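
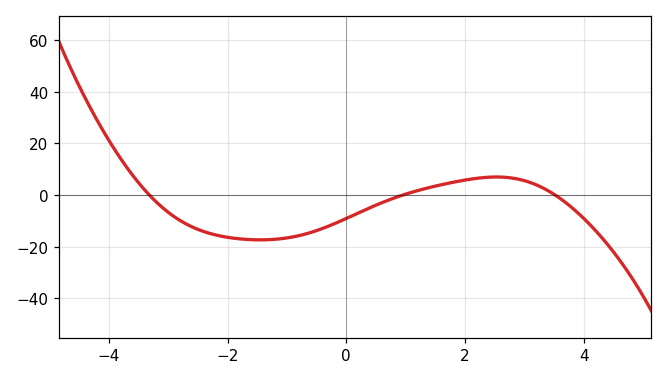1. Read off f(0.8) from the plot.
-1.24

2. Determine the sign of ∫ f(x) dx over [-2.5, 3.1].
negative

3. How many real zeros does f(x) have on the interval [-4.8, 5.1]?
3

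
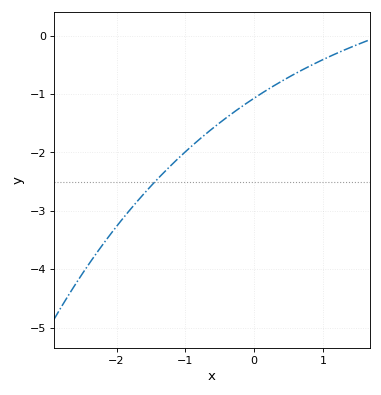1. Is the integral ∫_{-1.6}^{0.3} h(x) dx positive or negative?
negative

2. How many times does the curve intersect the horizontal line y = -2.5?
1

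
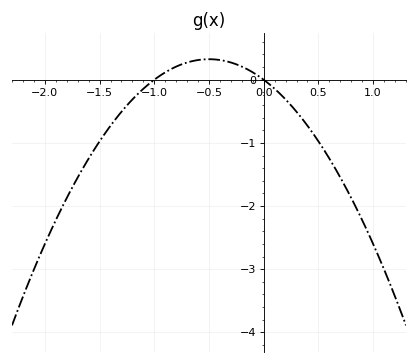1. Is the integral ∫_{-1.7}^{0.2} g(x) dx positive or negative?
negative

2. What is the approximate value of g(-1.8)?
-1.87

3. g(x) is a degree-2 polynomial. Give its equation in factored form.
y = -1.3(x + 1)(x - 0)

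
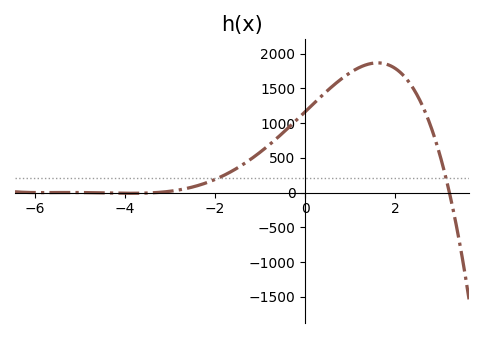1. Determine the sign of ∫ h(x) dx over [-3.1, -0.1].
positive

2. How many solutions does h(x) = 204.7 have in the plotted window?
2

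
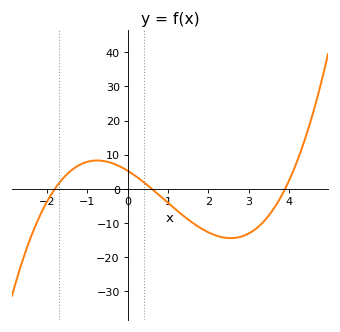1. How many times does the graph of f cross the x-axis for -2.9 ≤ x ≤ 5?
3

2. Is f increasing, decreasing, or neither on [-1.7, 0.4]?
neither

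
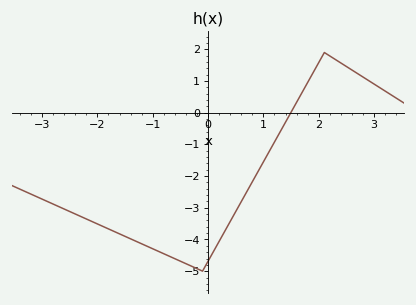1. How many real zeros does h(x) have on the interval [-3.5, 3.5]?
1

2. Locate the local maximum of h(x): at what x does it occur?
2.1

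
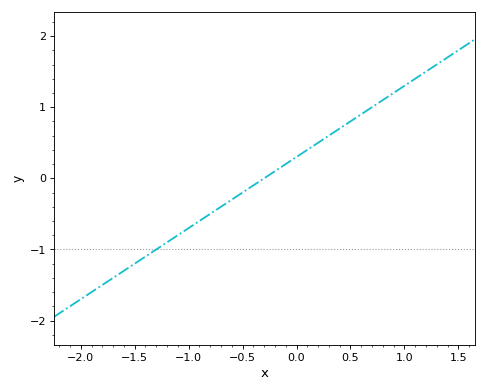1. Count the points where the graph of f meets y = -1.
1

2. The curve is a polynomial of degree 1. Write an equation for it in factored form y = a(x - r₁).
y = 1(x + 0.3)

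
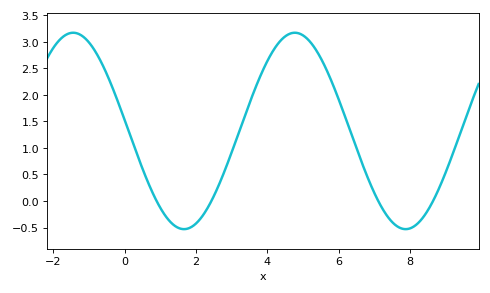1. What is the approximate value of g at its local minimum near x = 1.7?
-0.53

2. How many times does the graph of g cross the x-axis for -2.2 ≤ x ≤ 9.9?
4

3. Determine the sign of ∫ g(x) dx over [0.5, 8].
positive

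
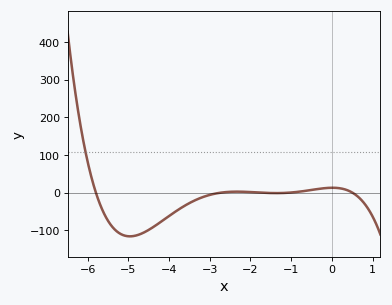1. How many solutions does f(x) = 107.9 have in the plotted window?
1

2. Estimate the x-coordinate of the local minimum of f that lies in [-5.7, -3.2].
-5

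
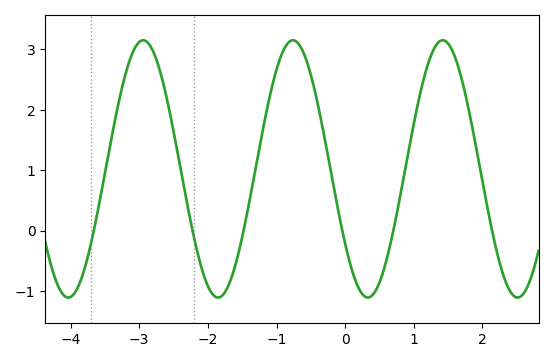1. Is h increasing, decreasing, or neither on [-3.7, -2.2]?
neither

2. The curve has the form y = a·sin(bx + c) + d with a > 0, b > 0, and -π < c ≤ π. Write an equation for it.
y = 2.13sin(2.9x - 2.5) + 1.02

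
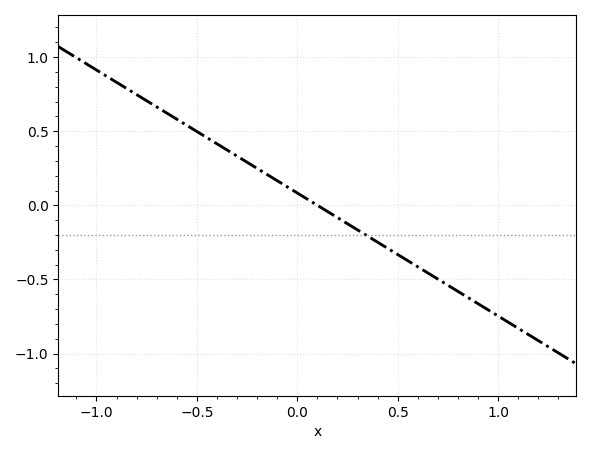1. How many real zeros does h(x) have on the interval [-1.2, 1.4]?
1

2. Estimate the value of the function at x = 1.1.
-0.85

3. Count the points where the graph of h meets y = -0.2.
1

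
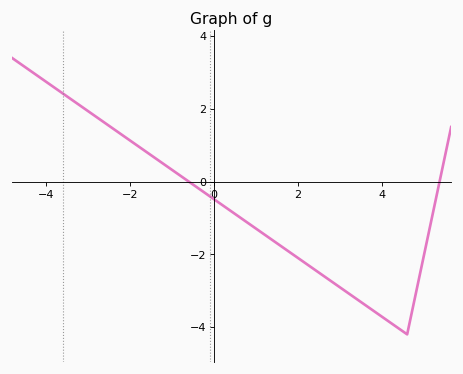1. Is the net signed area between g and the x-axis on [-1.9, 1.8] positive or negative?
negative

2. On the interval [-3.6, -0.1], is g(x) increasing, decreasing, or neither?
decreasing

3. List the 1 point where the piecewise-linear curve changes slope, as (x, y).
(4.6, -4.2)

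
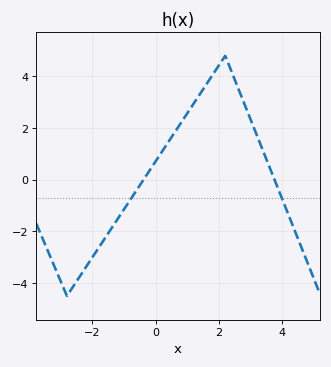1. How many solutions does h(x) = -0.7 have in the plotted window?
2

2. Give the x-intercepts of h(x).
-0.4, 3.8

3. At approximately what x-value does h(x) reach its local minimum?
-2.8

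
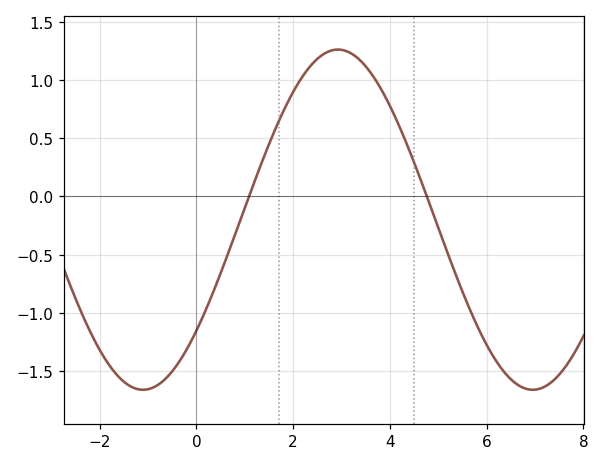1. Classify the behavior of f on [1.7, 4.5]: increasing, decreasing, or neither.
neither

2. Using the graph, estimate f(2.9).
1.25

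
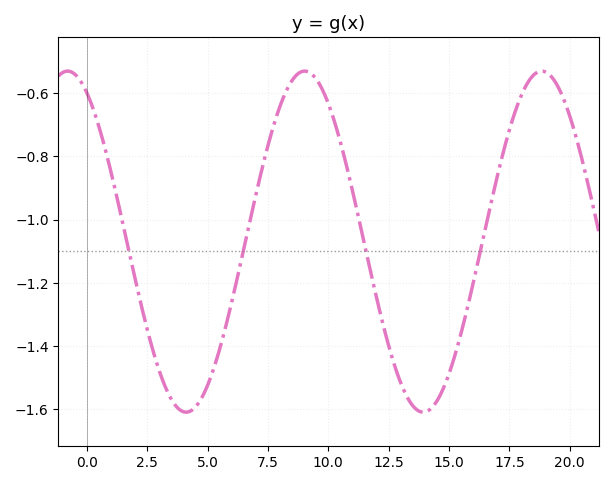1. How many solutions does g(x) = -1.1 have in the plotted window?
4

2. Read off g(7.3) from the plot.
-0.82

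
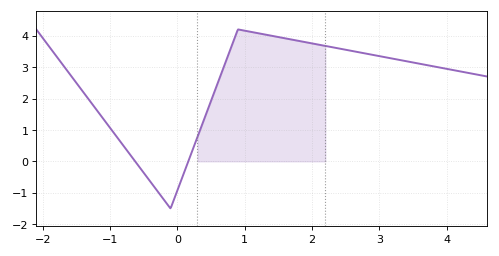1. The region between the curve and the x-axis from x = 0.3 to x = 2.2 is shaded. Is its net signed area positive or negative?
positive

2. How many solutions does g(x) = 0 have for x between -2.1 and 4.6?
2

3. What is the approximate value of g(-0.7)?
0.2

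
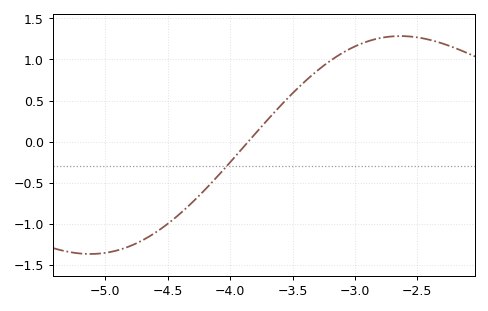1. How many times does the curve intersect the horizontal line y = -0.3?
1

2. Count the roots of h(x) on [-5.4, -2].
1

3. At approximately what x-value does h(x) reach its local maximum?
-2.64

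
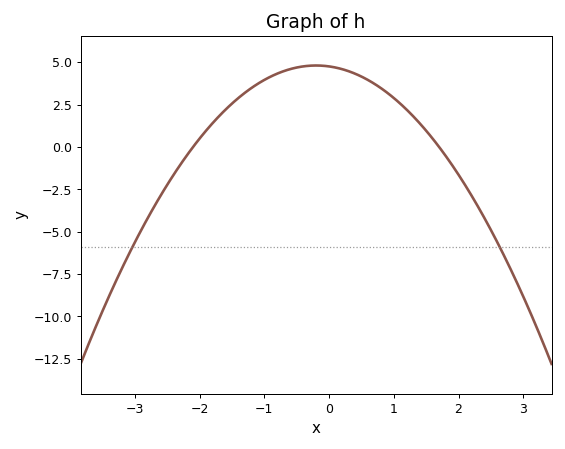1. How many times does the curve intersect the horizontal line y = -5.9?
2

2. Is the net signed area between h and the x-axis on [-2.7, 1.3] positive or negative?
positive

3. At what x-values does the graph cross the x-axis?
-2.1, 1.7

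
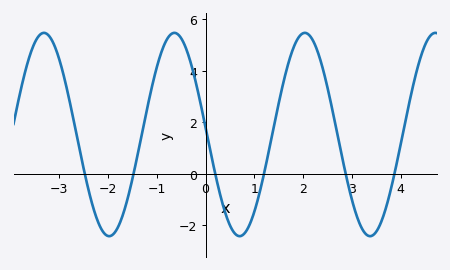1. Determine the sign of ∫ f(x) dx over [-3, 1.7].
positive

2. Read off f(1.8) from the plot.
4.88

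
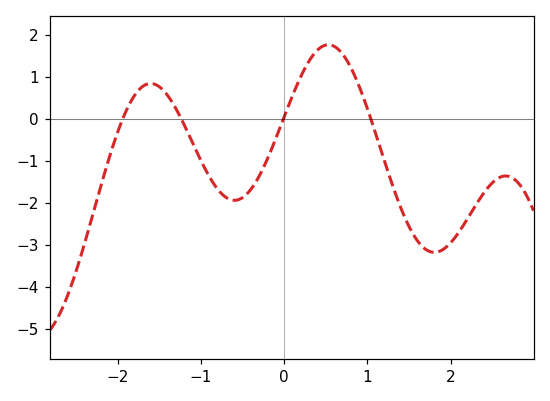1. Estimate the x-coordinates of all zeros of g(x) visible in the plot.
-1.94, -1.24, -0.01, 1.04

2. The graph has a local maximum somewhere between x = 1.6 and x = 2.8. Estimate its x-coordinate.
2.66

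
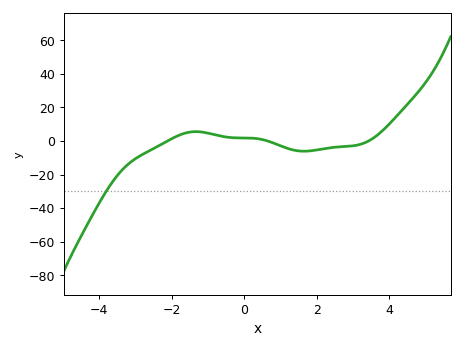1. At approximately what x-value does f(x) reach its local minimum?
1.6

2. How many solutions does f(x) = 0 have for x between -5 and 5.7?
3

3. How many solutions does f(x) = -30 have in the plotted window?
1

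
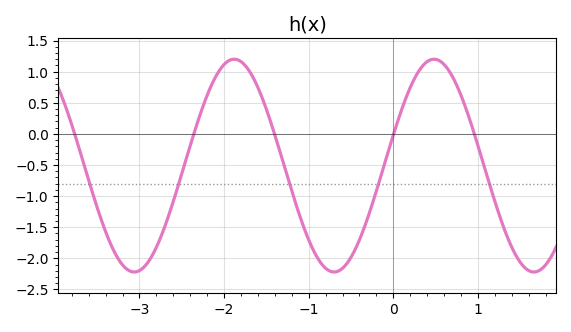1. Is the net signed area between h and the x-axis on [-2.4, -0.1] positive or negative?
negative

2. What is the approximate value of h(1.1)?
-0.65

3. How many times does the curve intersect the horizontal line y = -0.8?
5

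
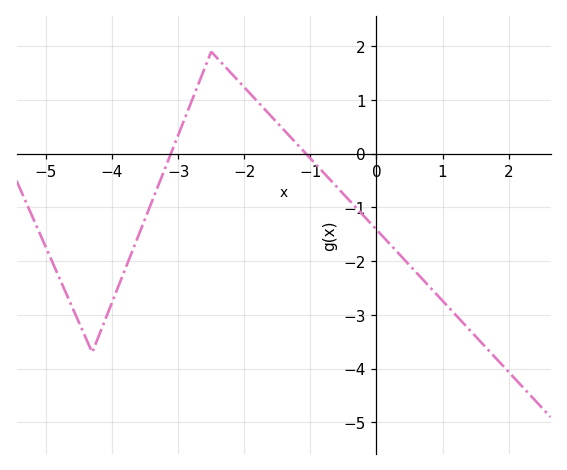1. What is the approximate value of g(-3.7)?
-1.83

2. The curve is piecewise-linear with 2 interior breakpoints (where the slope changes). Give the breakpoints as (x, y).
(-4.3, -3.7); (-2.5, 1.9)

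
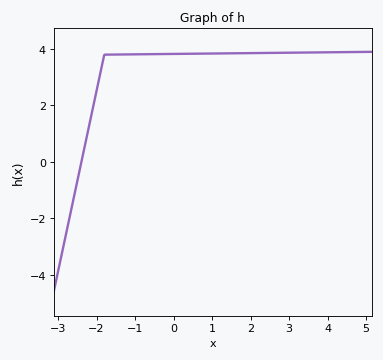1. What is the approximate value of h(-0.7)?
3.82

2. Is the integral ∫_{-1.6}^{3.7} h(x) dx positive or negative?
positive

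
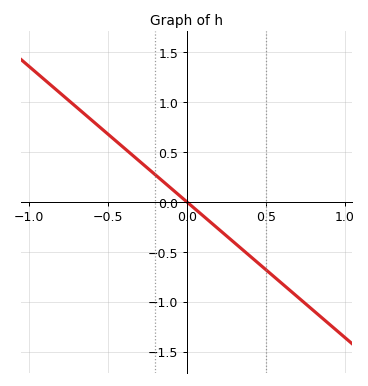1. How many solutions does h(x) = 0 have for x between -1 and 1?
1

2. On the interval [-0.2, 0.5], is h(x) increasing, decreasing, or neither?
decreasing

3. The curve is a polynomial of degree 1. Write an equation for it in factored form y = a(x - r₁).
y = -1.36(x - 0)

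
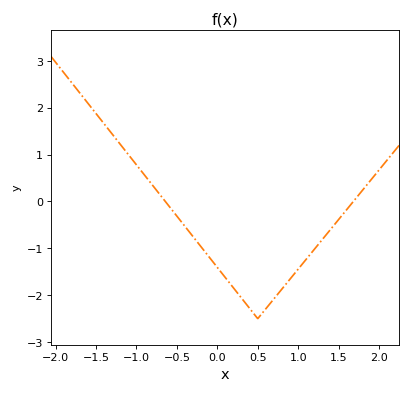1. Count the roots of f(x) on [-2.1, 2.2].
2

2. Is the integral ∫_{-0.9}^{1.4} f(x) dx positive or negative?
negative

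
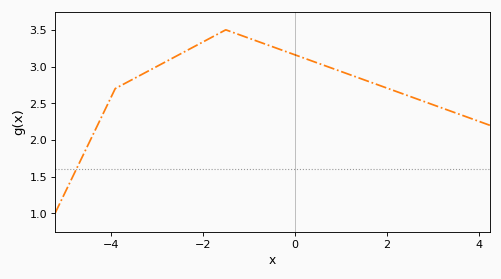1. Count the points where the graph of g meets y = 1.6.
1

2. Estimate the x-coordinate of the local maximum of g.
-1.5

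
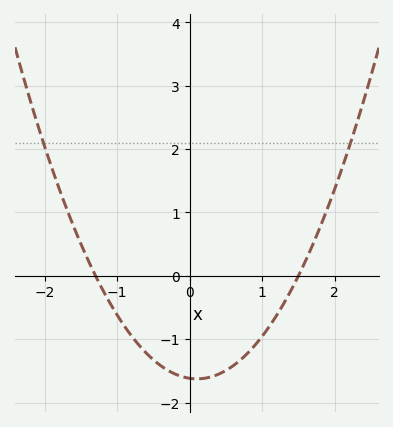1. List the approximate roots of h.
-1.3, 1.5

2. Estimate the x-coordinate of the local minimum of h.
0.1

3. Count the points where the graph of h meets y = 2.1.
2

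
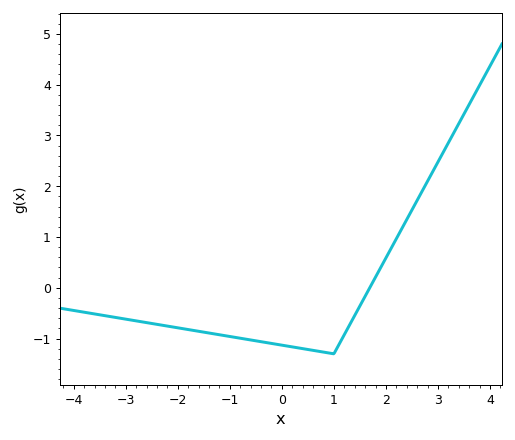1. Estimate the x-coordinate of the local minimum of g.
1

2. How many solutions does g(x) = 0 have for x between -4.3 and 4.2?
1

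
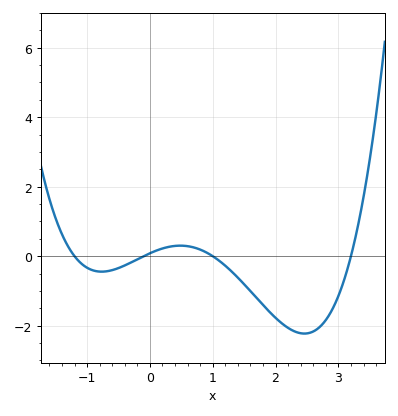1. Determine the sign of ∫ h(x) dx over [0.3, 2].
negative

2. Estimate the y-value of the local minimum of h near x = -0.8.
-0.4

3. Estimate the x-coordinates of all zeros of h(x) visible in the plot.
-1.2, -0.1, 1, 3.2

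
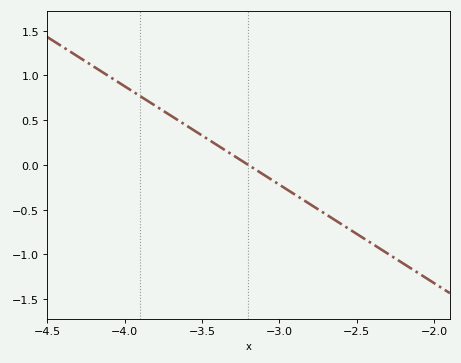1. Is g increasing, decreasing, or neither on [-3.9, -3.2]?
decreasing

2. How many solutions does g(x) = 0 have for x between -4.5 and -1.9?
1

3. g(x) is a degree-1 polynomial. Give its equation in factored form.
y = -1.1(x + 3.2)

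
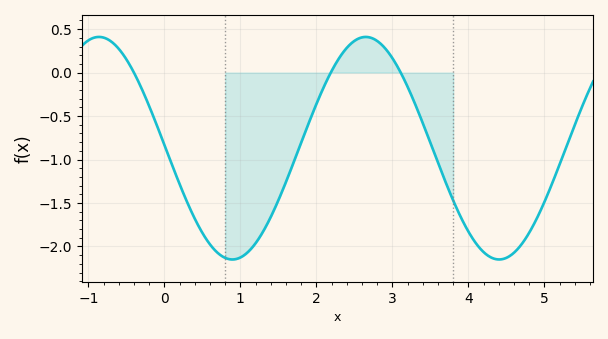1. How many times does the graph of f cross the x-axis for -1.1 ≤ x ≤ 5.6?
3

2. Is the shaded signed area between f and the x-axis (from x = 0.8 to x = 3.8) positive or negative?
negative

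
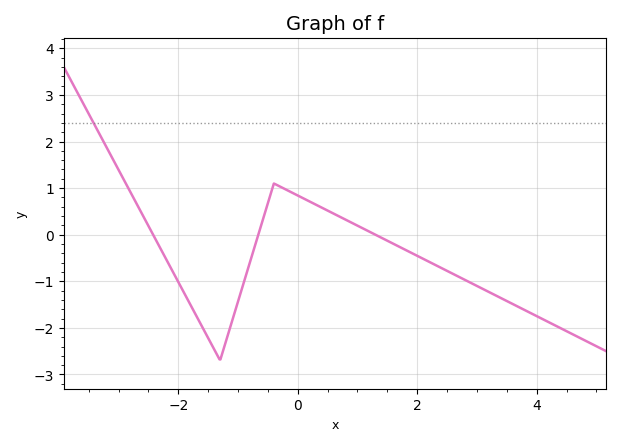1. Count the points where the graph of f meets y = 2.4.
1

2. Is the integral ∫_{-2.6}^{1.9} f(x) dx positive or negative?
negative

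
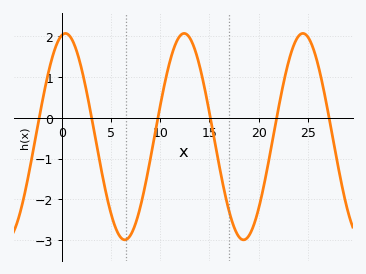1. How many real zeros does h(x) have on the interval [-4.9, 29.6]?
6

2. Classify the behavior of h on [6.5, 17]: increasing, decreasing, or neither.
neither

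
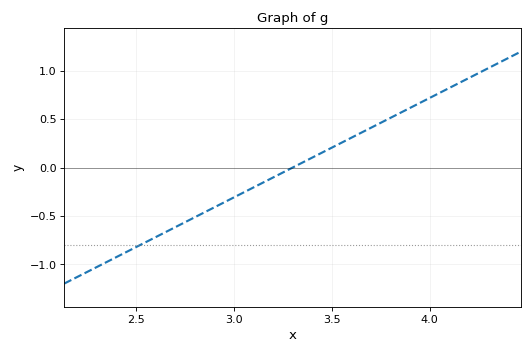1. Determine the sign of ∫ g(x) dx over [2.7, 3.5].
negative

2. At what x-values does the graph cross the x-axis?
3.3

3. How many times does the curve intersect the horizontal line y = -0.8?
1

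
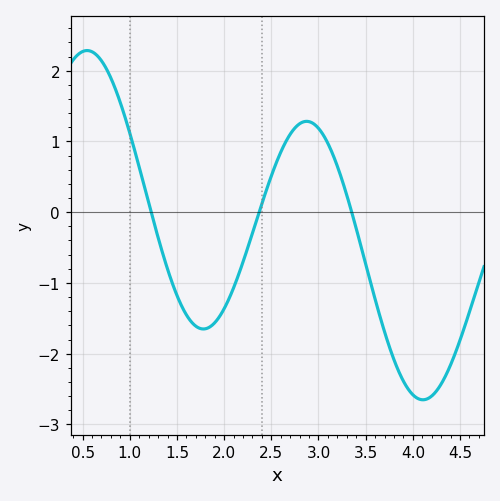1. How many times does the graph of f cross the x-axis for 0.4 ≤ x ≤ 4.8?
3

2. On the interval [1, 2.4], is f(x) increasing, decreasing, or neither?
neither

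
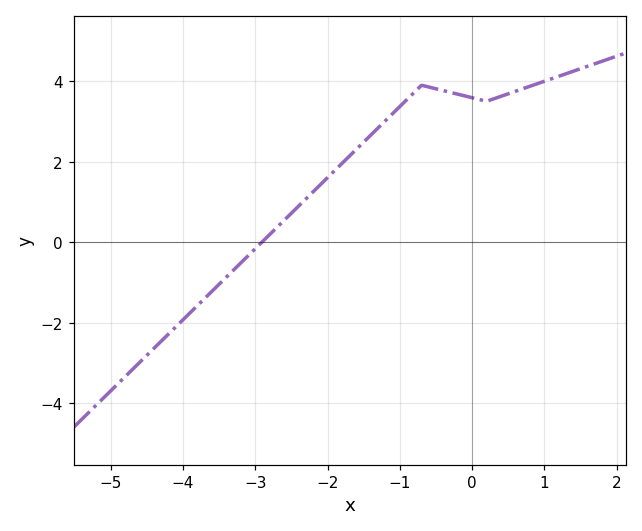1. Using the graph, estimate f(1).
4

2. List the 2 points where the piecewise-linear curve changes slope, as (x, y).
(-0.7, 3.9); (0.2, 3.5)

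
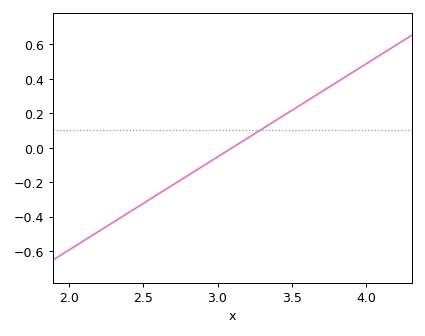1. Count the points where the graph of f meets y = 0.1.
1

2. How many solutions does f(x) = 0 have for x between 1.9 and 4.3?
1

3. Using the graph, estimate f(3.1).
0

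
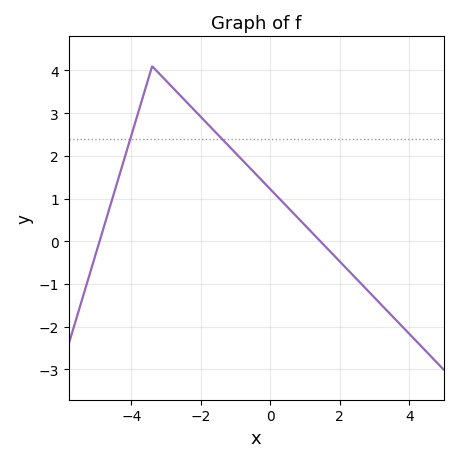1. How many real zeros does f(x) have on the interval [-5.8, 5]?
2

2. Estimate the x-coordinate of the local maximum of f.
-3.4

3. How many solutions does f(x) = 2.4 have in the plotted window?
2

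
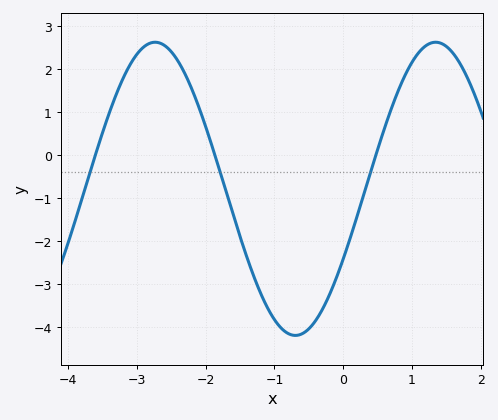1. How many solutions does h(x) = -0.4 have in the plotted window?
3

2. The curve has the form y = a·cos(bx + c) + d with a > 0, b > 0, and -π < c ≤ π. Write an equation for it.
y = 3.41cos(1.54x - 2.07) - 0.78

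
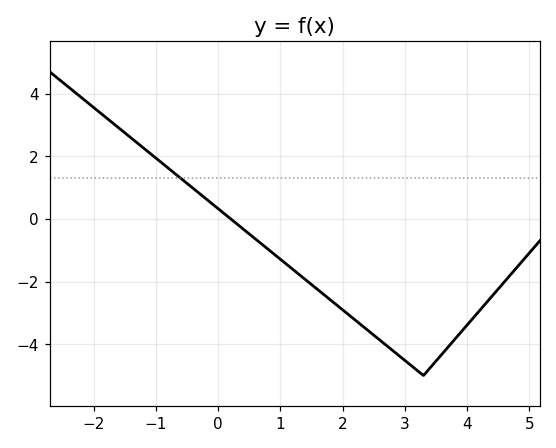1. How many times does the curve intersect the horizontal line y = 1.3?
1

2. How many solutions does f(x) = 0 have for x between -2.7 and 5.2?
1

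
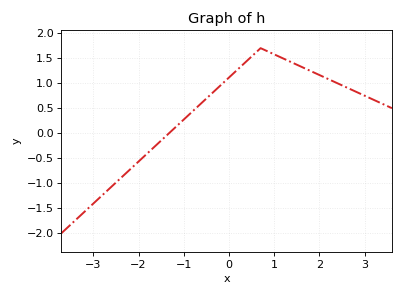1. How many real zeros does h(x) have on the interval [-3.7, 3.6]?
1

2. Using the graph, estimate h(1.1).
1.55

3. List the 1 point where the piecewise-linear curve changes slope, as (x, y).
(0.7, 1.7)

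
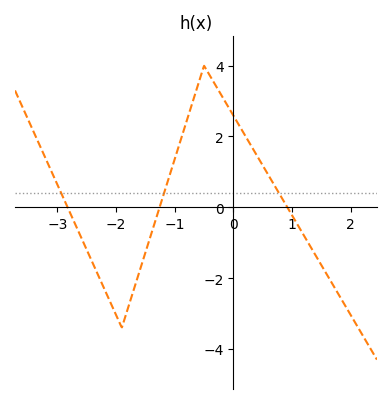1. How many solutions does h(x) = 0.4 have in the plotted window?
3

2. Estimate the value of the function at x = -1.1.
0.829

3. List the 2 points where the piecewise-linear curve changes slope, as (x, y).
(-1.9, -3.4); (-0.5, 4)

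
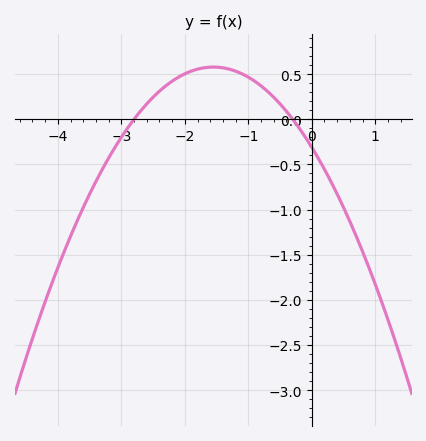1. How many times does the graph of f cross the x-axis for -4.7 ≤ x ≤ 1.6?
2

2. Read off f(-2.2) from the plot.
0.422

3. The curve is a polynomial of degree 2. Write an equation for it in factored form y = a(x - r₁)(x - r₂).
y = -0.37(x + 2.8)(x + 0.3)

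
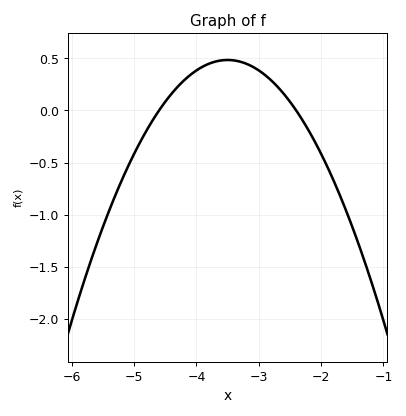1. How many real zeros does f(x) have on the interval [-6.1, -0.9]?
2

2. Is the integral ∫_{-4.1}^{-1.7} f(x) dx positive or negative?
positive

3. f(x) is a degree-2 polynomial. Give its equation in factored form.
y = -0.4(x + 4.6)(x + 2.4)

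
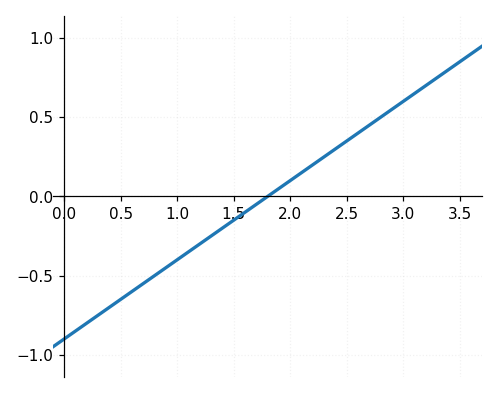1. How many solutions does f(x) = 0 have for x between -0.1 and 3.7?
1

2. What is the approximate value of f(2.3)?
0.25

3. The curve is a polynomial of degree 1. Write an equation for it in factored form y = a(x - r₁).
y = 0.5(x - 1.8)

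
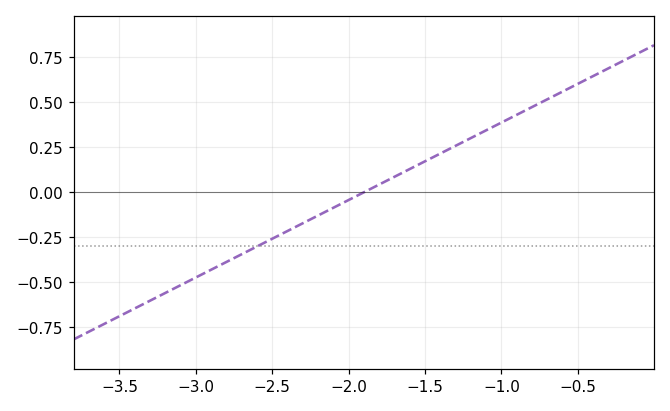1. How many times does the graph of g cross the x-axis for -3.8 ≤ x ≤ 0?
1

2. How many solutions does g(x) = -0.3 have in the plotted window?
1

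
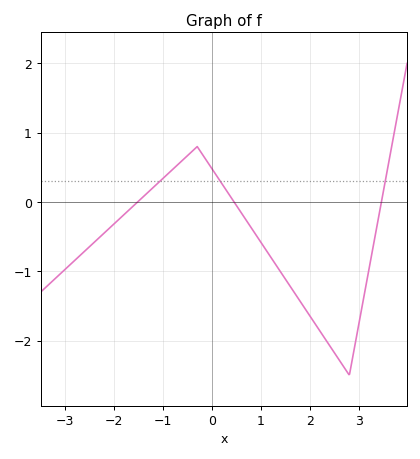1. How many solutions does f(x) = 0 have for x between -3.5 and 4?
3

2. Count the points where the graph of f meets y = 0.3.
3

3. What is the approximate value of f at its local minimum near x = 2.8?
-2.5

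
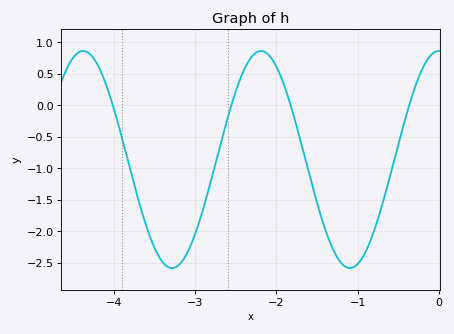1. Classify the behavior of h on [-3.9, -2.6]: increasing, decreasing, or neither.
neither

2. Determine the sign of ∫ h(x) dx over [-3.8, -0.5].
negative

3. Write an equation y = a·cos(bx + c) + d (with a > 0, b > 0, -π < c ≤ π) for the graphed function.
y = 1.72cos(2.87x + 0) - 0.86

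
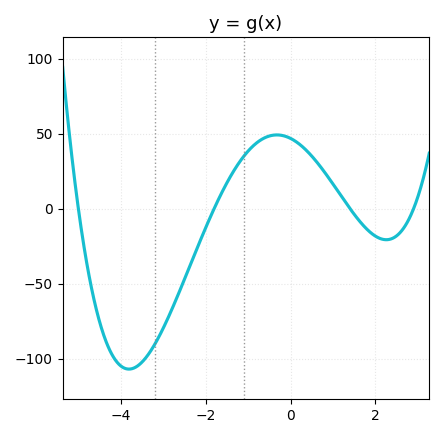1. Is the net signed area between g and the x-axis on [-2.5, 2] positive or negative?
positive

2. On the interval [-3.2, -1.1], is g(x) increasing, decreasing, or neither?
increasing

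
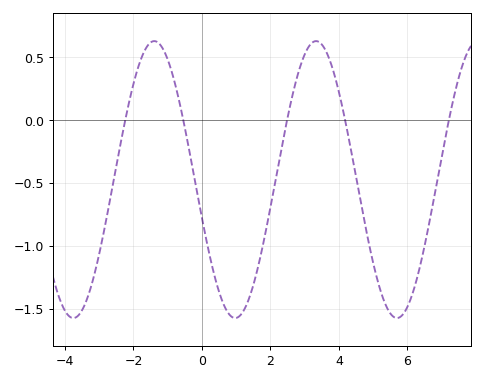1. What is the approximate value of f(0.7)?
-1.5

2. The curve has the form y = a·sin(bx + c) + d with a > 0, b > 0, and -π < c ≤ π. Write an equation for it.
y = 1.1sin(1.3x - 2.9) - 0.47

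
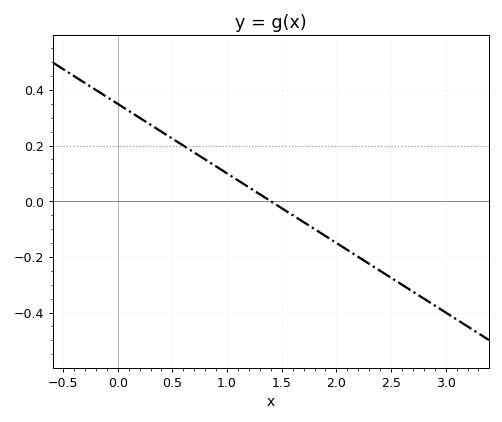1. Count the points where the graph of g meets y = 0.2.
1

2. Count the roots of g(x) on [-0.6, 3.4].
1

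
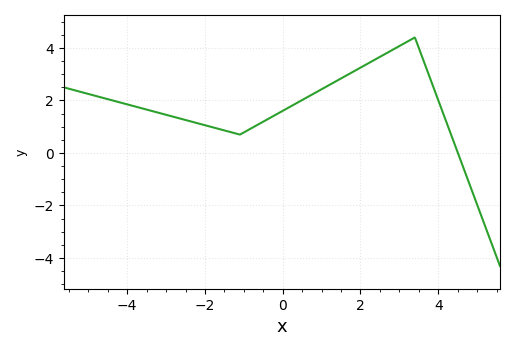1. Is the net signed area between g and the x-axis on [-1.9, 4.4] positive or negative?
positive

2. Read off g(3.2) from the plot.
4.24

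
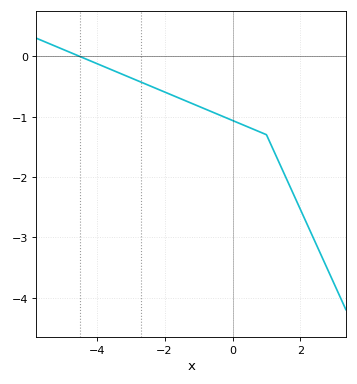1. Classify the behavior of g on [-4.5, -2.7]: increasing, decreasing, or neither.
decreasing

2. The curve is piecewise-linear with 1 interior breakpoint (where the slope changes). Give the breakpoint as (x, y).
(1, -1.3)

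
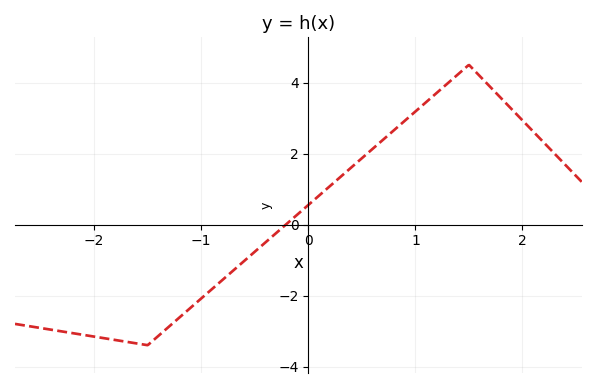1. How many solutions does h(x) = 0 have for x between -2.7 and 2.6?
1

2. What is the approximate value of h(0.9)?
3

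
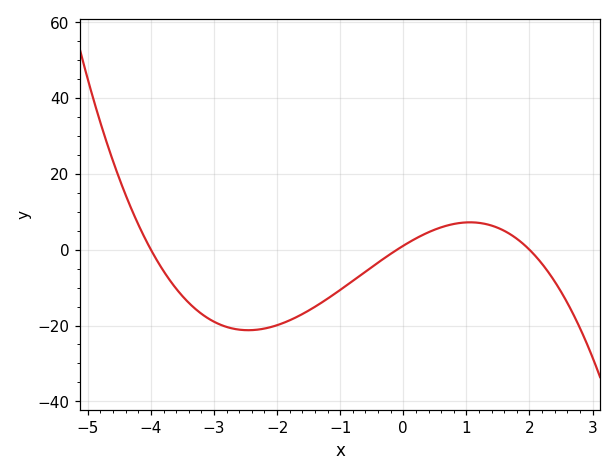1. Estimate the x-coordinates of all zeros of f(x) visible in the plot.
-4, -0.1, 2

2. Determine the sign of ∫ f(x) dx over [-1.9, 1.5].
negative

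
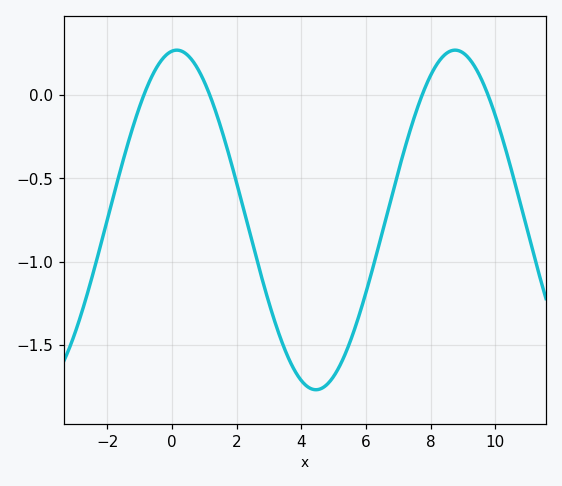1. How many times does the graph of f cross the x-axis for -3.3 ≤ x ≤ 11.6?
4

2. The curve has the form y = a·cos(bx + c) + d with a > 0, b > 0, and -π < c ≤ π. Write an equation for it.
y = 1.02cos(0.73x - 0.11) - 0.75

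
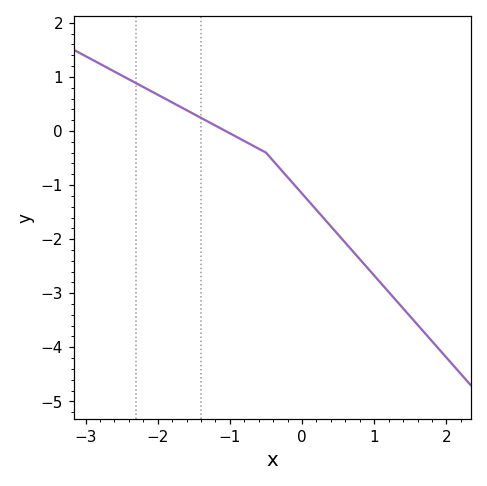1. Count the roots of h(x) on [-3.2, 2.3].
1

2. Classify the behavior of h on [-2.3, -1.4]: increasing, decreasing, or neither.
decreasing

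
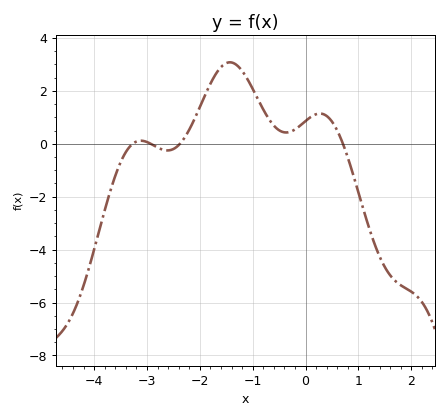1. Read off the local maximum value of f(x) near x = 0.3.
1.2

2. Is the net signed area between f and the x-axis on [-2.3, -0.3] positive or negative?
positive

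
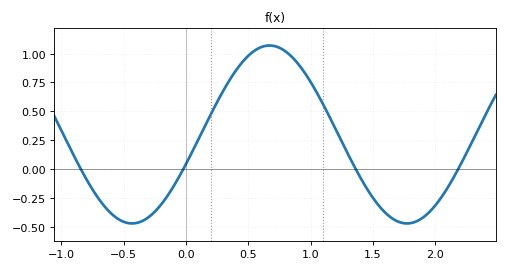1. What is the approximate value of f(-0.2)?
-0.3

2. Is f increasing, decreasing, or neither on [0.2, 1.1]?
neither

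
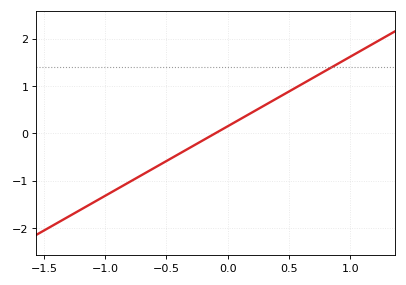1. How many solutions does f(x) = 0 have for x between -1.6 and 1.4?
1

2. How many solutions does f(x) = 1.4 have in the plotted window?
1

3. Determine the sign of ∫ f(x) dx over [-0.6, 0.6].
positive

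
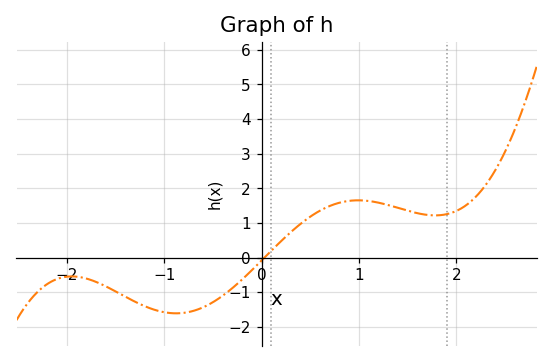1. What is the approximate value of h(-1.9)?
-0.55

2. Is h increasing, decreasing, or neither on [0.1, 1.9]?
neither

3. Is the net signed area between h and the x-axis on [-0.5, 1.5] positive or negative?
positive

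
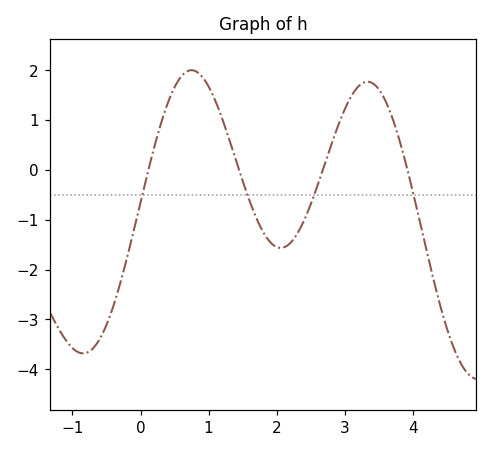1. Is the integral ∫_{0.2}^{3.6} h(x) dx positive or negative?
positive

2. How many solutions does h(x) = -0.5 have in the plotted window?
4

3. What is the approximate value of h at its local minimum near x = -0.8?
-3.7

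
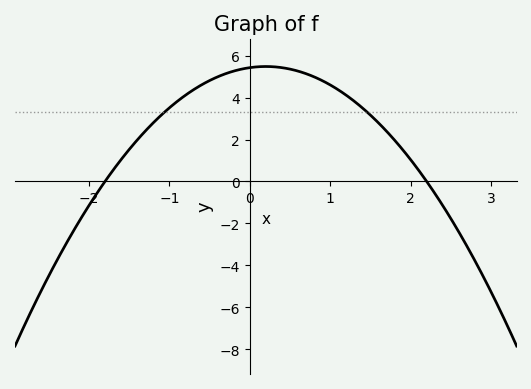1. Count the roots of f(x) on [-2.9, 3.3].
2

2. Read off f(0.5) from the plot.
5.4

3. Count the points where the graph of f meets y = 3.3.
2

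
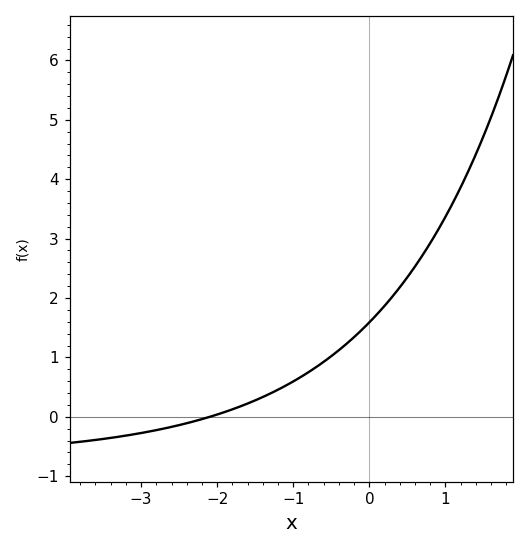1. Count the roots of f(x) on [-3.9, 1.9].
1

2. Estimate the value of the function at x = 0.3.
2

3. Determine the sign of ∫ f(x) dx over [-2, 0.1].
positive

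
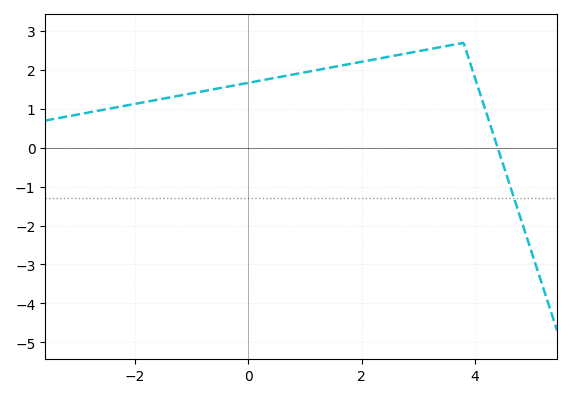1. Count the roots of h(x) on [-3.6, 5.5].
1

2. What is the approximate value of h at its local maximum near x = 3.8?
2.7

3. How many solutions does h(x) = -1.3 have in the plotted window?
1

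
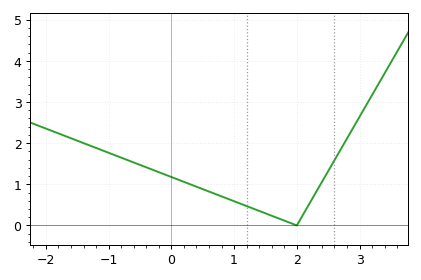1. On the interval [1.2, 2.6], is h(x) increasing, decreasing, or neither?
neither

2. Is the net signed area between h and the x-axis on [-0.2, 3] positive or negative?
positive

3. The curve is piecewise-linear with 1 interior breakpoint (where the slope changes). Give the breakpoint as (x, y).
(2, 0)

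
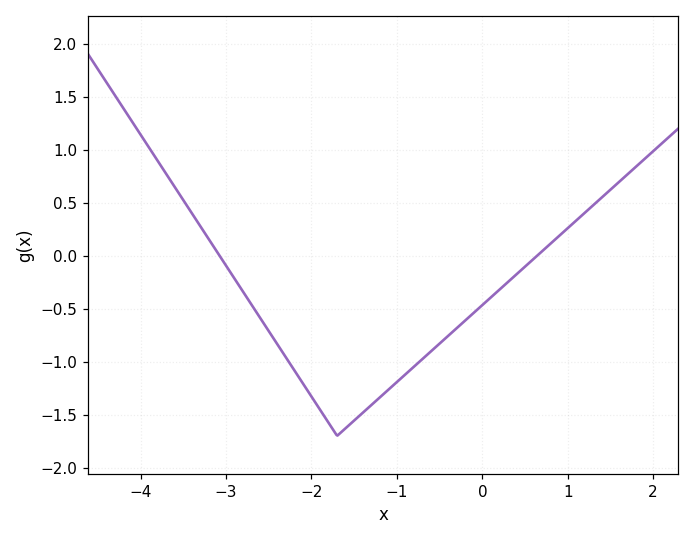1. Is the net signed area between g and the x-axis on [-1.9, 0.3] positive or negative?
negative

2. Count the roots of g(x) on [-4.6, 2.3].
2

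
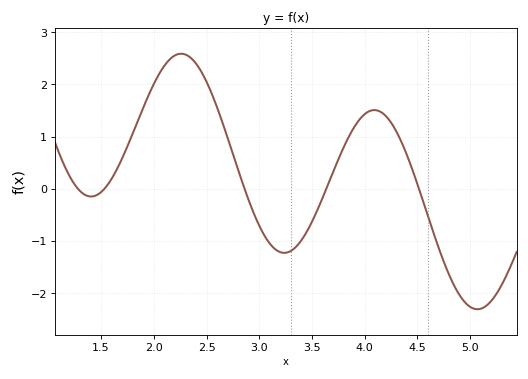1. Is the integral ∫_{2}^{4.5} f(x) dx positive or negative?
positive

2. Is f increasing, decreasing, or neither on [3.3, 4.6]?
neither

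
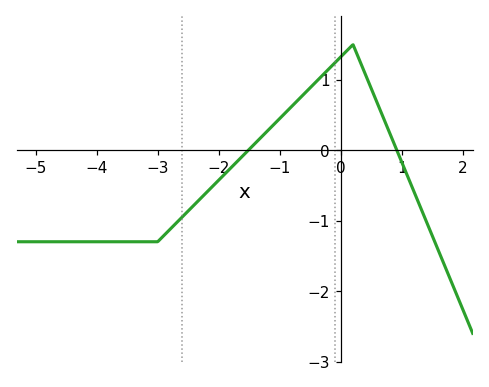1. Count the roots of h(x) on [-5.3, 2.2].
2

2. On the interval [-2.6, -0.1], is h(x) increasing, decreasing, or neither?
increasing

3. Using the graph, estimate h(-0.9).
0.537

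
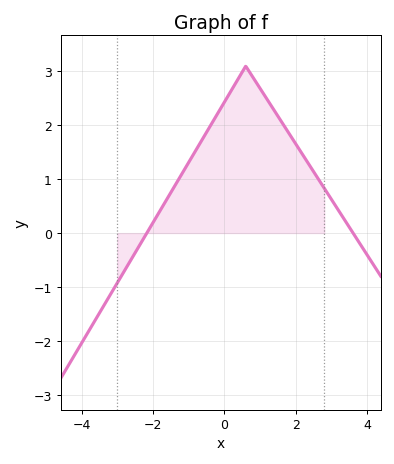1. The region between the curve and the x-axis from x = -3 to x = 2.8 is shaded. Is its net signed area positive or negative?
positive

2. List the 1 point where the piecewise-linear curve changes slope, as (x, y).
(0.6, 3.1)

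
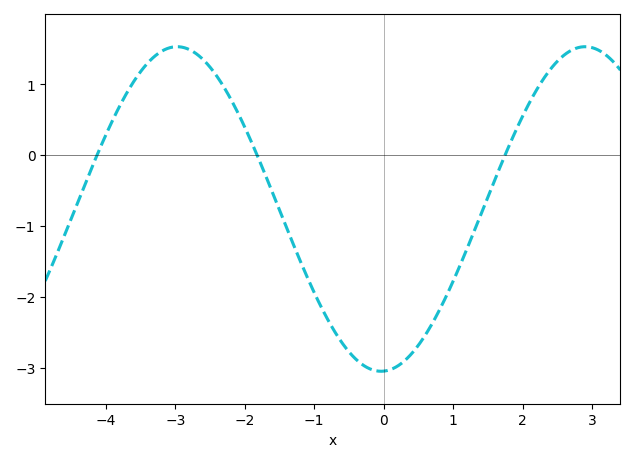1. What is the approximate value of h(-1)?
-1.9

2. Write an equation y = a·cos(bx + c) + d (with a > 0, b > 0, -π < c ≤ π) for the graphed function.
y = 2.29cos(1.1x - 3.1) - 0.76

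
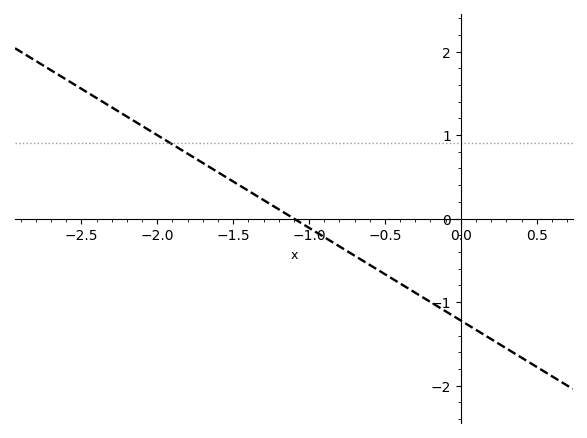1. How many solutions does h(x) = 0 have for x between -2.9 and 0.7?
1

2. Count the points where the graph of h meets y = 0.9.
1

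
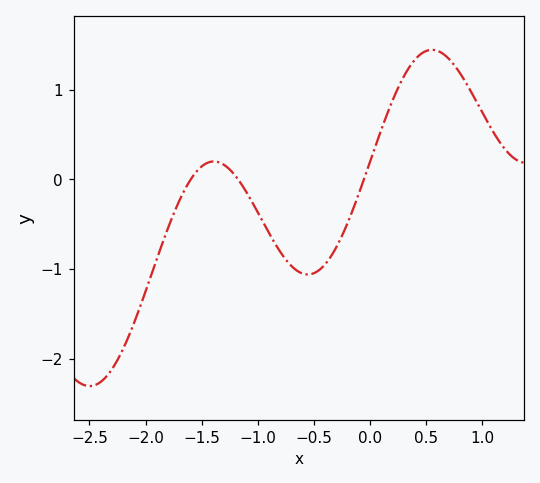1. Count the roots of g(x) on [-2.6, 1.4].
3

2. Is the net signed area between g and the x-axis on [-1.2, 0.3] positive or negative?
negative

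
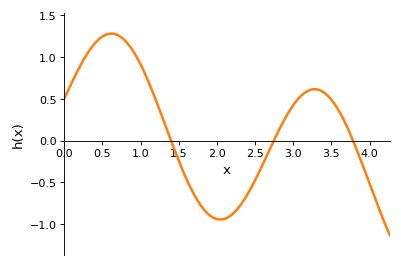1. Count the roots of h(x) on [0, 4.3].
3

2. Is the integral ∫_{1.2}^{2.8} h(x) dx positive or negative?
negative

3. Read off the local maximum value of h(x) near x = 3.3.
0.614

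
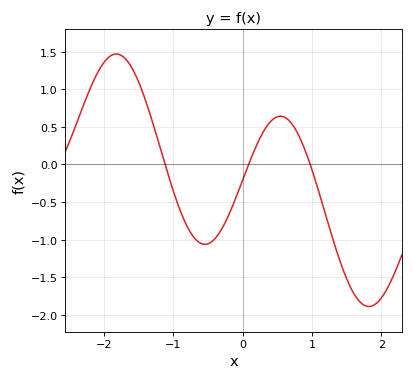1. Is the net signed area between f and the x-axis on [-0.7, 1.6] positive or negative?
negative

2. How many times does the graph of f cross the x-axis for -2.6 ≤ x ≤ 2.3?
3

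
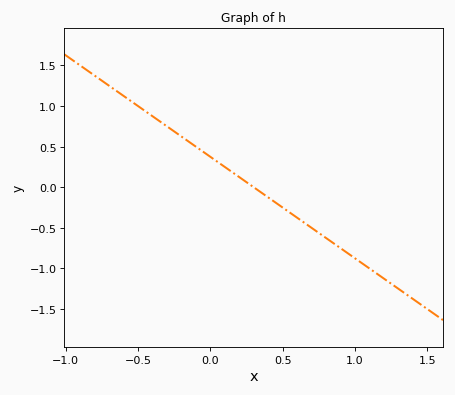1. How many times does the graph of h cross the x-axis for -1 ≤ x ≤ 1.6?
1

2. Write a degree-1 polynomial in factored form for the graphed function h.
y = -1.25(x - 0.3)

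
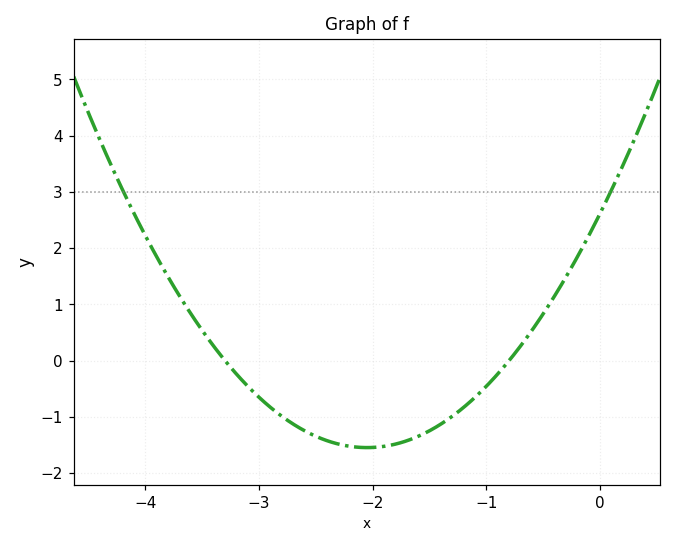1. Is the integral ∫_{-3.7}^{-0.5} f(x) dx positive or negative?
negative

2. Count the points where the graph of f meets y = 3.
2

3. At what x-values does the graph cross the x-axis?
-3.3, -0.8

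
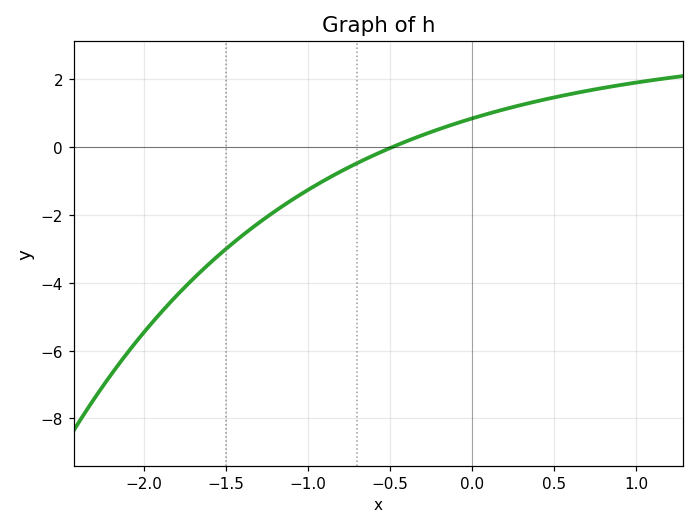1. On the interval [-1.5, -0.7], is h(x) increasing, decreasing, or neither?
increasing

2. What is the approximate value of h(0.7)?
1.65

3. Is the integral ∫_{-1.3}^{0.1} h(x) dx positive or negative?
negative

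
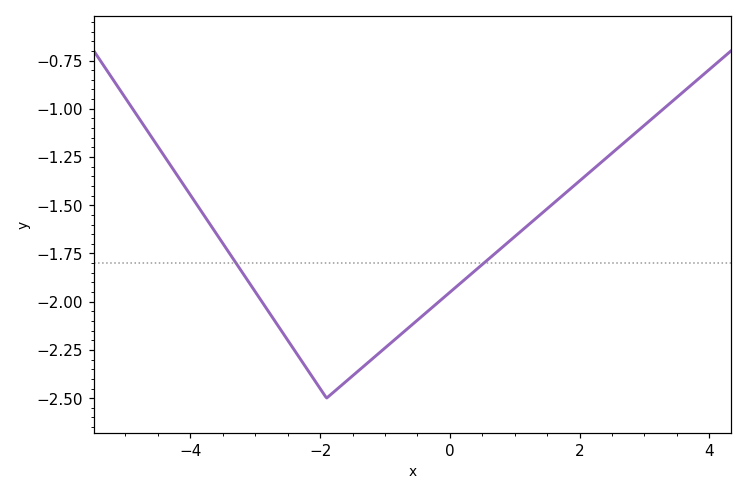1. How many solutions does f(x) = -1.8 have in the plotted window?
2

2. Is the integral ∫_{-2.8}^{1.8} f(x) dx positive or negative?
negative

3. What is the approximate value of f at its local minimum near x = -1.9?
-2.5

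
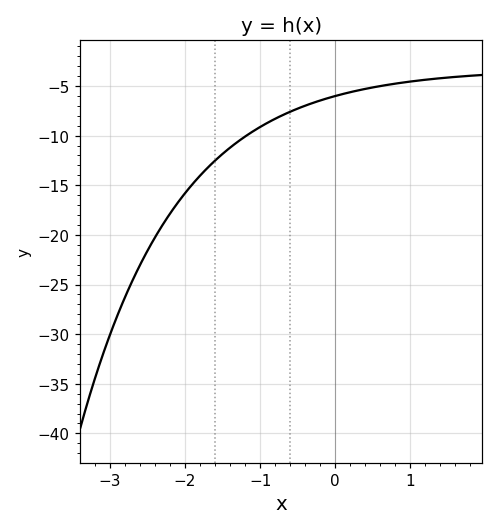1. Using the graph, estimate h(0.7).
-5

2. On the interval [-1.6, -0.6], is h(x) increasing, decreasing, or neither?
increasing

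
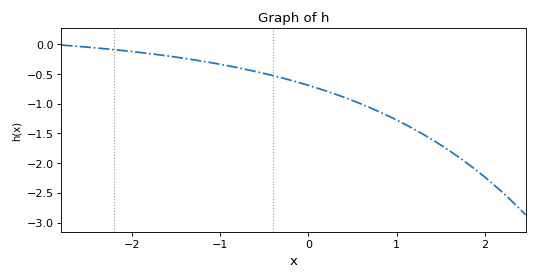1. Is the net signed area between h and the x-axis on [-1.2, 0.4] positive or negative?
negative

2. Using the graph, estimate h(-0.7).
-0.424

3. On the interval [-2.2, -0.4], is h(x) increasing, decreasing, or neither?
decreasing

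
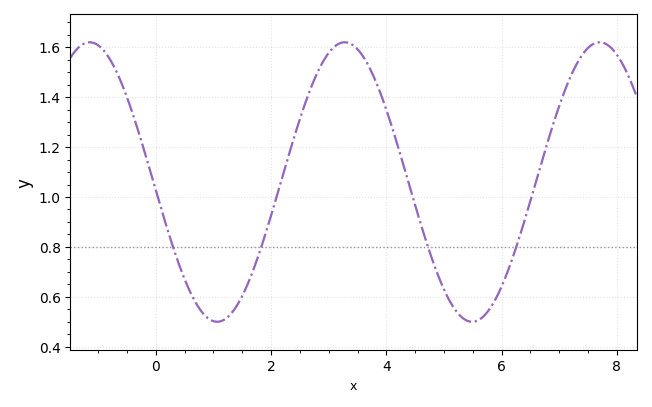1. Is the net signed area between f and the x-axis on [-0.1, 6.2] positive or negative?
positive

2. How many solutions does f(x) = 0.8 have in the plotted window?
4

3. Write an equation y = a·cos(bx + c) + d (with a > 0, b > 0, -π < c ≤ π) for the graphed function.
y = 0.56cos(1.4x + 1.6) + 1.06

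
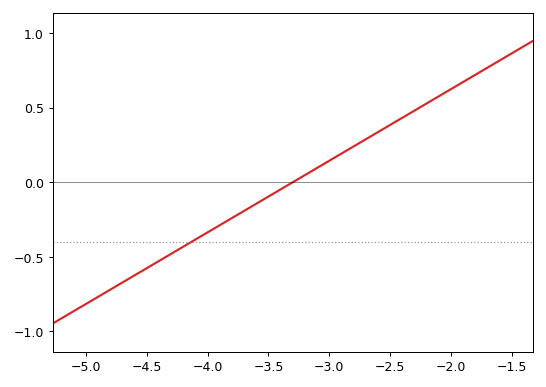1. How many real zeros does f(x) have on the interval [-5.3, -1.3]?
1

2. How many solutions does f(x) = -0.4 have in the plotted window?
1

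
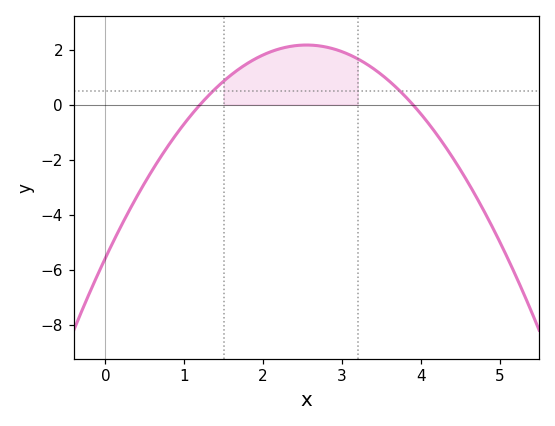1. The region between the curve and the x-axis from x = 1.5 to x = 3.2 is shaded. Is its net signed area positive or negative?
positive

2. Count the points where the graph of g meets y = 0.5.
2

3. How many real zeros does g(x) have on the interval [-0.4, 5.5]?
2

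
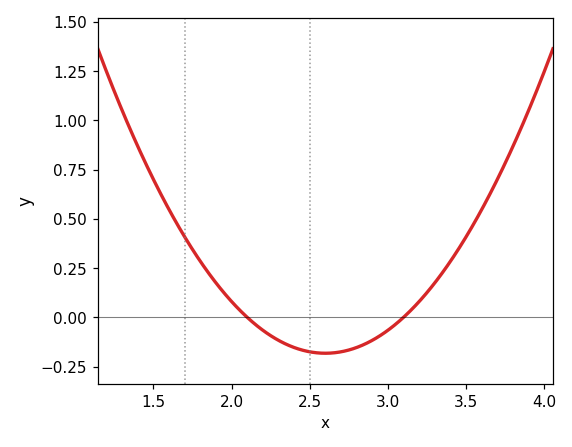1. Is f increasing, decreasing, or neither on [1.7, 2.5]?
decreasing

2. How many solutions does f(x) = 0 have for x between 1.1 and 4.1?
2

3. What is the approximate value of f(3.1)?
0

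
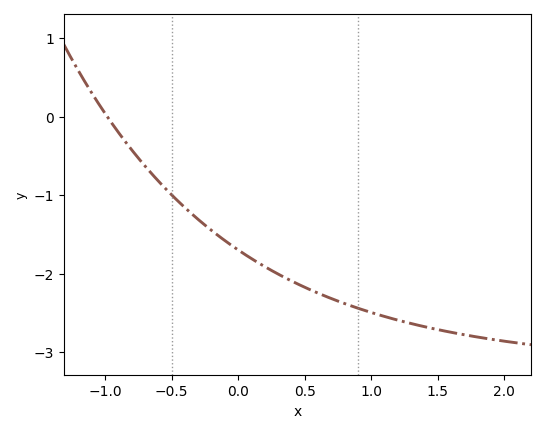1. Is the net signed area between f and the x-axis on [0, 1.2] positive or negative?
negative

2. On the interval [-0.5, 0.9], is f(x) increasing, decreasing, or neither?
decreasing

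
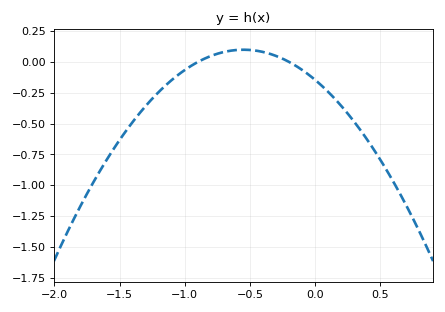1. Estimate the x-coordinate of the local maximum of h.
-0.55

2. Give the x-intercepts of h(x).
-0.9, -0.2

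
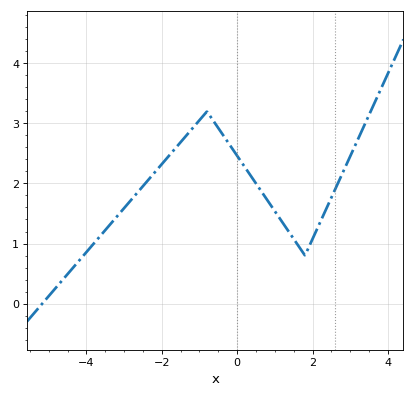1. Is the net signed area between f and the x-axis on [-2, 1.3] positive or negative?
positive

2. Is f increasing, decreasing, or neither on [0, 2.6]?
neither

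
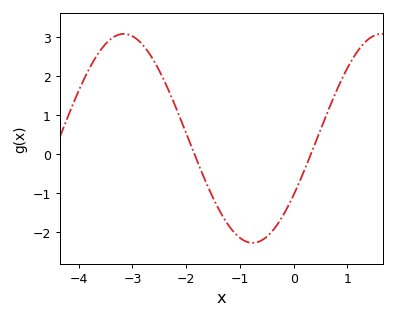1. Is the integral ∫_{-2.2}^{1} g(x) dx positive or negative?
negative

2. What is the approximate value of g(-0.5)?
-2.1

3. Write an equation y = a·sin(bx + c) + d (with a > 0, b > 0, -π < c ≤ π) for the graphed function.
y = 2.68sin(1.3x - 0.57) + 0.41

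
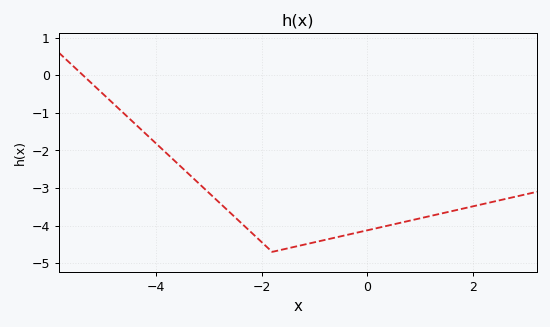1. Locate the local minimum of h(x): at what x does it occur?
-1.8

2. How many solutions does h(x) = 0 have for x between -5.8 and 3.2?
1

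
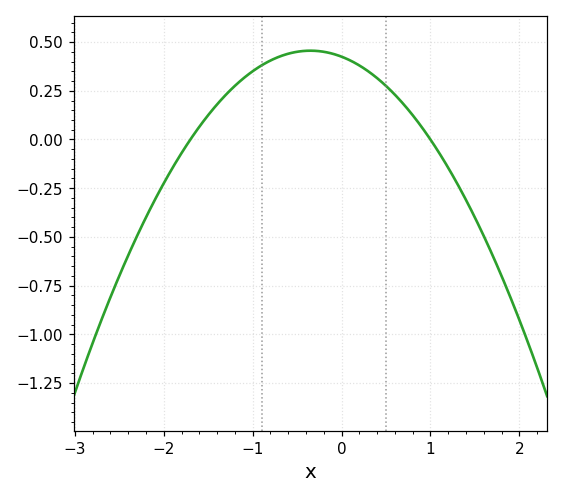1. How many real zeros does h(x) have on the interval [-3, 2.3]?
2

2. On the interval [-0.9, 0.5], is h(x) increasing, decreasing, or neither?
neither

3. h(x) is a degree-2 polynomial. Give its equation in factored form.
y = -0.25(x + 1.7)(x - 1)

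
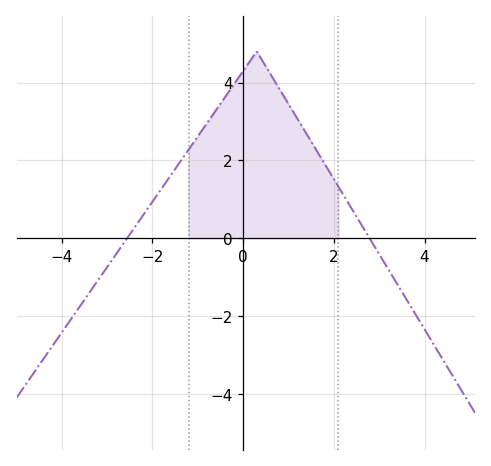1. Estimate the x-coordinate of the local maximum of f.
0.2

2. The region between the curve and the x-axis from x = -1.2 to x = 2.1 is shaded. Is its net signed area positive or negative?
positive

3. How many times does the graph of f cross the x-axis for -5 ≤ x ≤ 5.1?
2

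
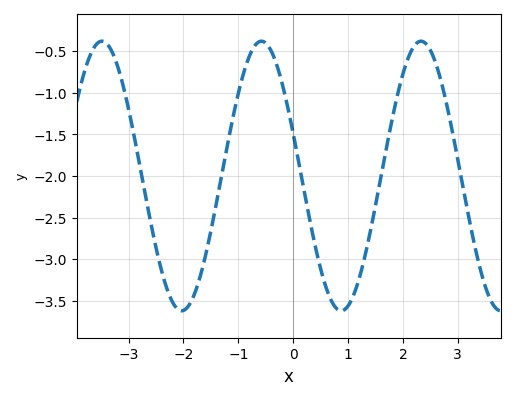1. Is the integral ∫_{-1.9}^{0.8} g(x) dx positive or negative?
negative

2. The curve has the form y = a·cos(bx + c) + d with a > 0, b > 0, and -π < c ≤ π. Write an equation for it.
y = 1.62cos(2.2x + 1.2) - 2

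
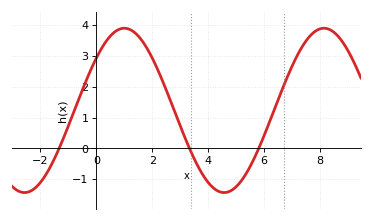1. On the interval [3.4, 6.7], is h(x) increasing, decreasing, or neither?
neither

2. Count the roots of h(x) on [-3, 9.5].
3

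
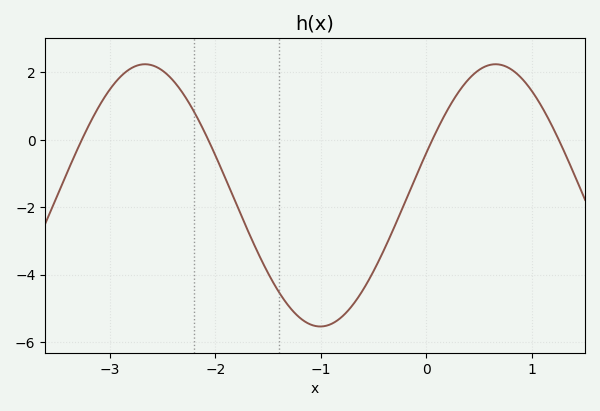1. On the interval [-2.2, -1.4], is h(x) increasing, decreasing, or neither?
decreasing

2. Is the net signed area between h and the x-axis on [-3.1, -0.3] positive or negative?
negative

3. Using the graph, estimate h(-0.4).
-3.25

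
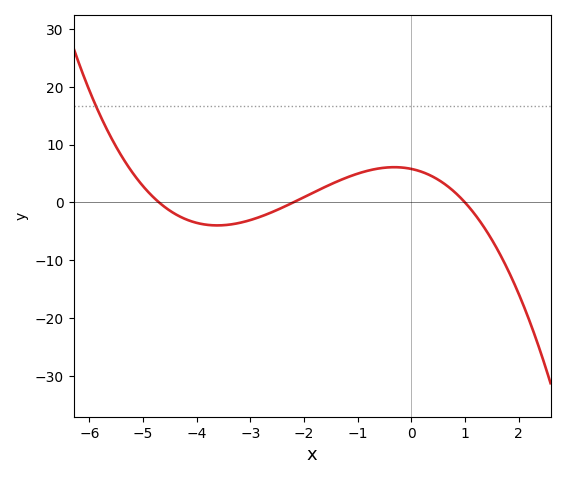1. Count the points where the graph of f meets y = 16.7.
1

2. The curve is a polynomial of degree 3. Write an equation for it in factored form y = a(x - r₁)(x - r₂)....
y = -0.56(x + 4.7)(x + 2.2)(x - 1)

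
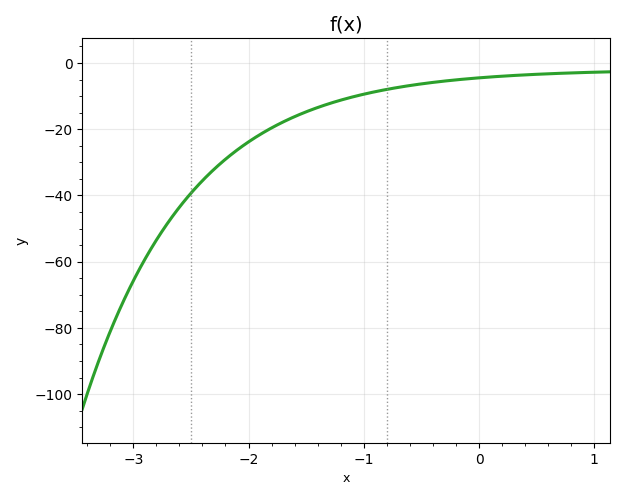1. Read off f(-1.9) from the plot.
-21.6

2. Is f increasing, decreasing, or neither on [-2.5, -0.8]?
increasing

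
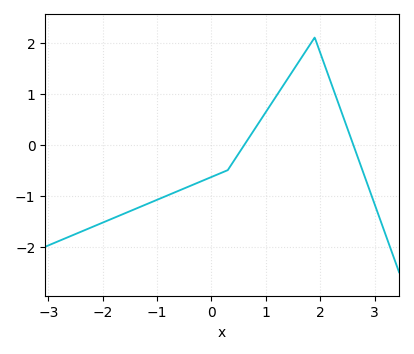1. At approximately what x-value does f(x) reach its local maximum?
1.9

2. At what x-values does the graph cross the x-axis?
0.6, 2.6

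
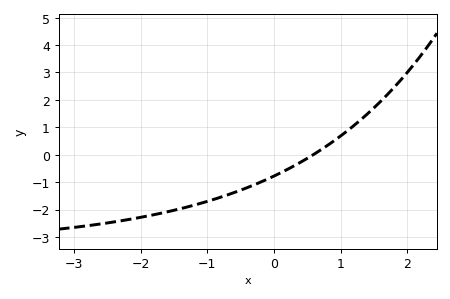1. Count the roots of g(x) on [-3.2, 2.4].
1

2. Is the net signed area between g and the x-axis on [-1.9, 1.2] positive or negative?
negative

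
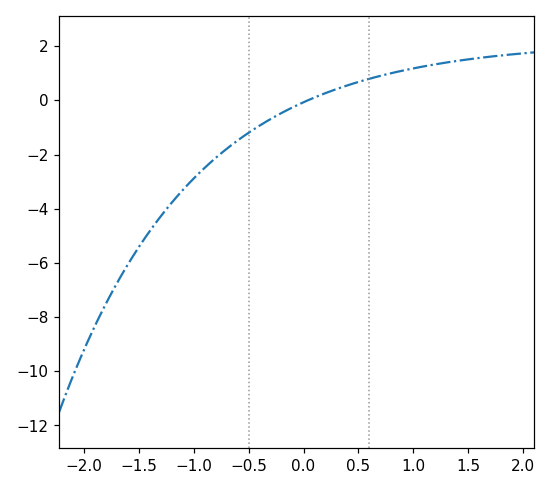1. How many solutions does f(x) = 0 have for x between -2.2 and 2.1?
1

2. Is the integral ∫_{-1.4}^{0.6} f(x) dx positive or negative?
negative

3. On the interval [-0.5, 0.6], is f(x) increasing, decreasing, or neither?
increasing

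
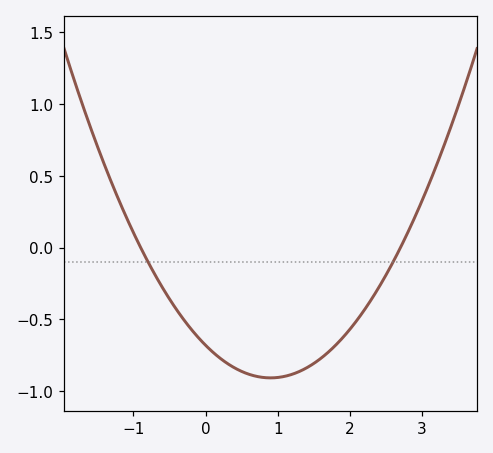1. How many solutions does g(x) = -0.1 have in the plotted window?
2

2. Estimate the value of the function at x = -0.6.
-0.277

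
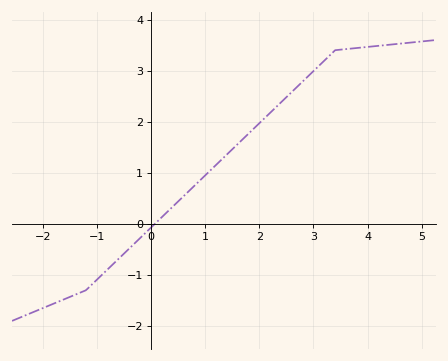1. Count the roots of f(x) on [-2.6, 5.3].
1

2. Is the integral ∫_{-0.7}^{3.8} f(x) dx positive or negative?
positive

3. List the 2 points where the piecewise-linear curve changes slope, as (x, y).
(-1.2, -1.3); (3.4, 3.4)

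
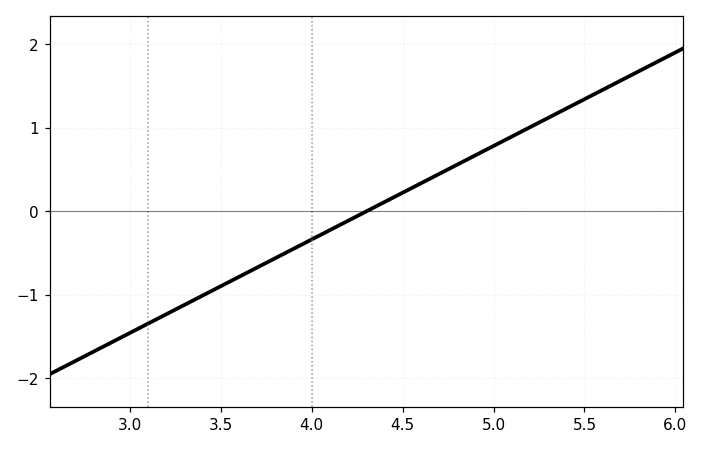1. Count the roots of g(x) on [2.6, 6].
1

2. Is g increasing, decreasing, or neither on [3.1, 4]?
increasing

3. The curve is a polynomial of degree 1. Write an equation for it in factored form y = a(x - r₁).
y = 1.12(x - 4.3)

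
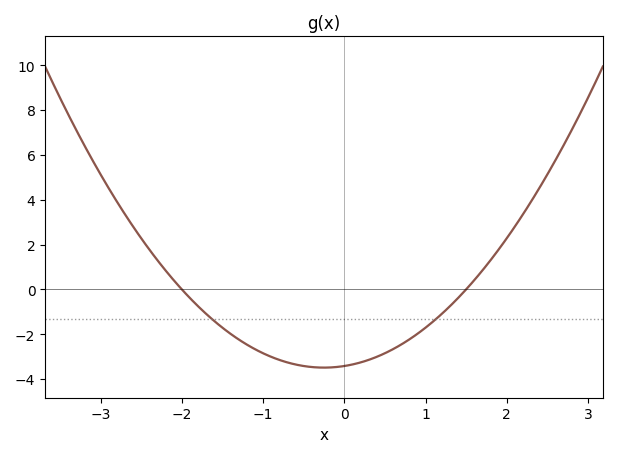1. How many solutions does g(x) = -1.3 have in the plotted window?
2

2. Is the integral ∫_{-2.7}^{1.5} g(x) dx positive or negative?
negative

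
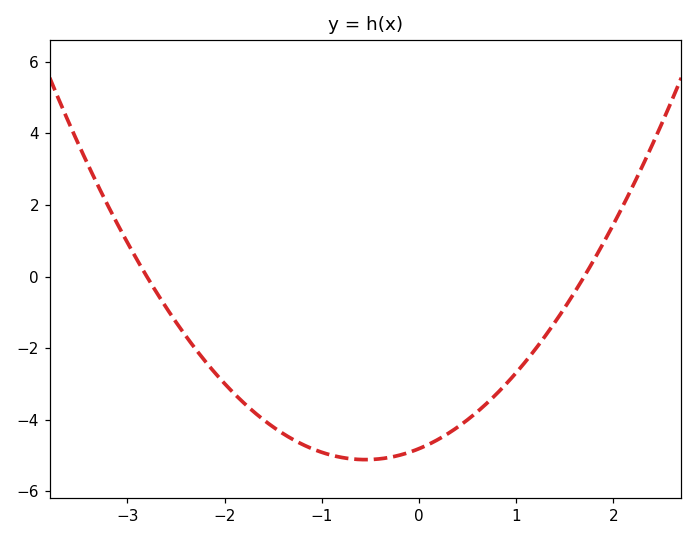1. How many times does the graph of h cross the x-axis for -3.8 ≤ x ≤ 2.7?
2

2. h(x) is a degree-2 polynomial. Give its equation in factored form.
y = 1.01(x + 2.8)(x - 1.7)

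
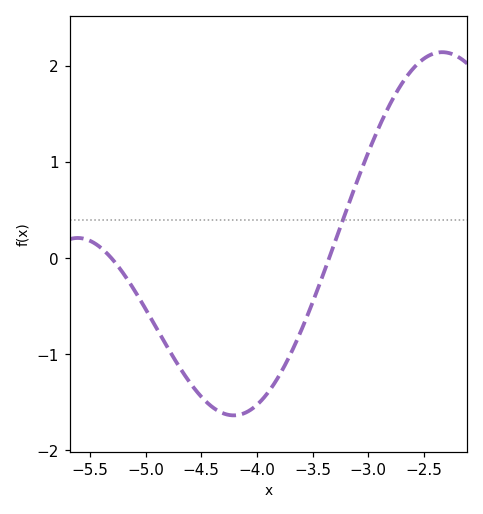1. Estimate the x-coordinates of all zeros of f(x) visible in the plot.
-5.3, -3.35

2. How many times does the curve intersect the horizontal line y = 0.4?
1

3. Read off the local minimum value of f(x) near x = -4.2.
-1.6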